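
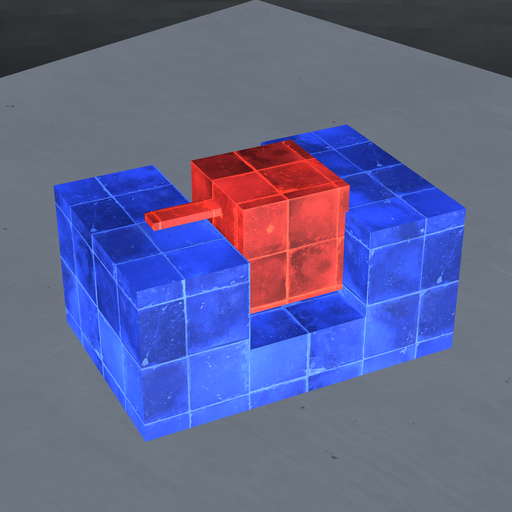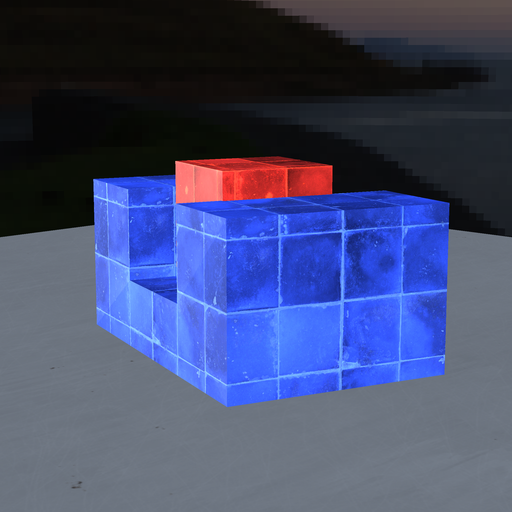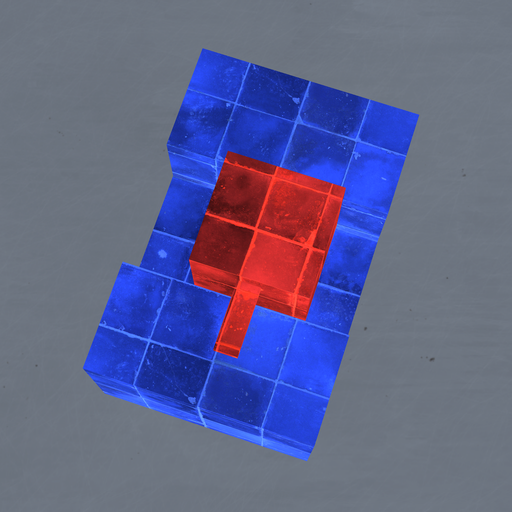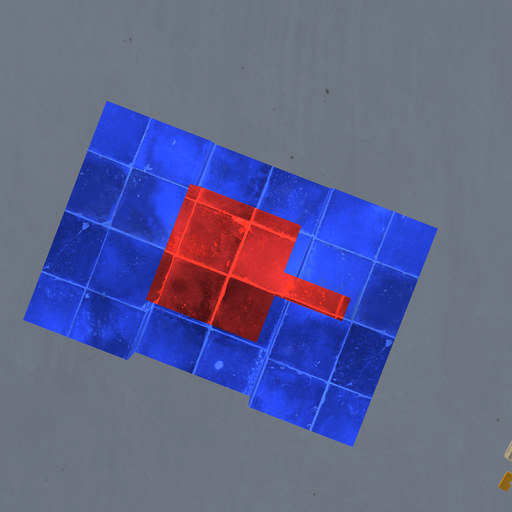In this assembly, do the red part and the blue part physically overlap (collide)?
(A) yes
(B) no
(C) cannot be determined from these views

(A) yes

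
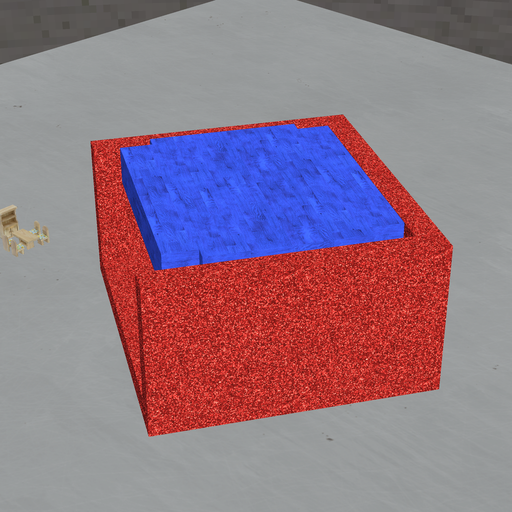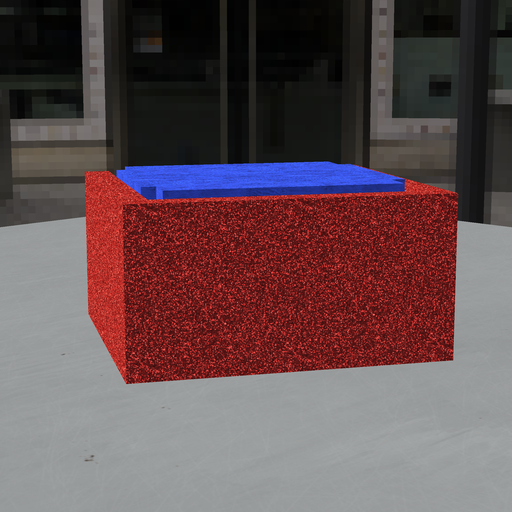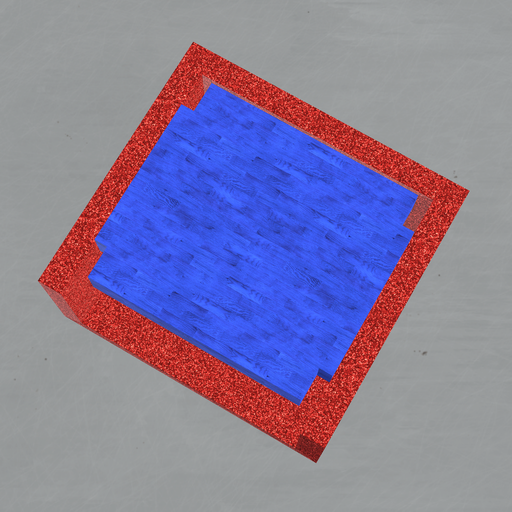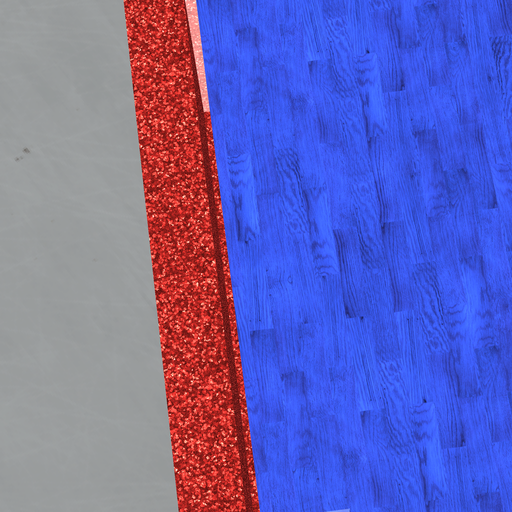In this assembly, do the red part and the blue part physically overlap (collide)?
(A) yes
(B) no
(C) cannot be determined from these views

(B) no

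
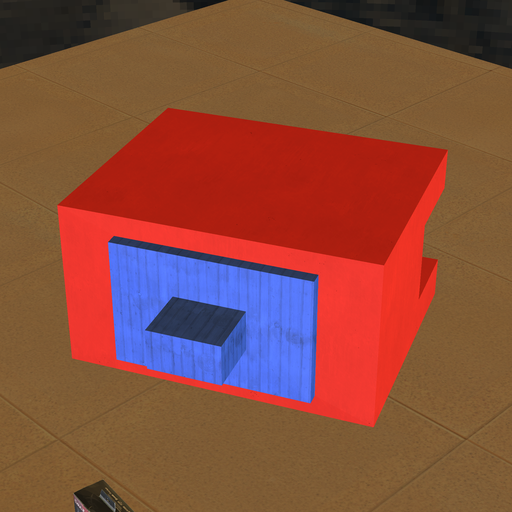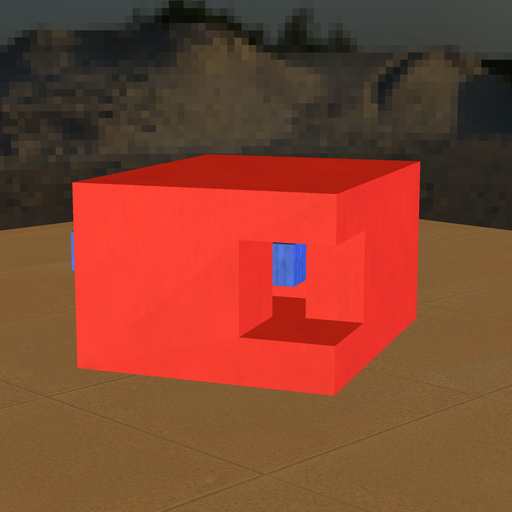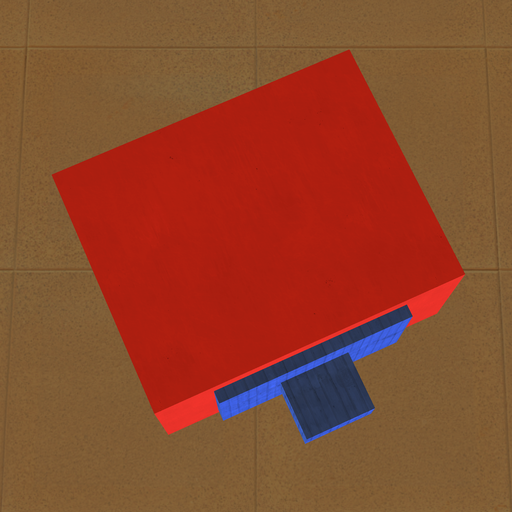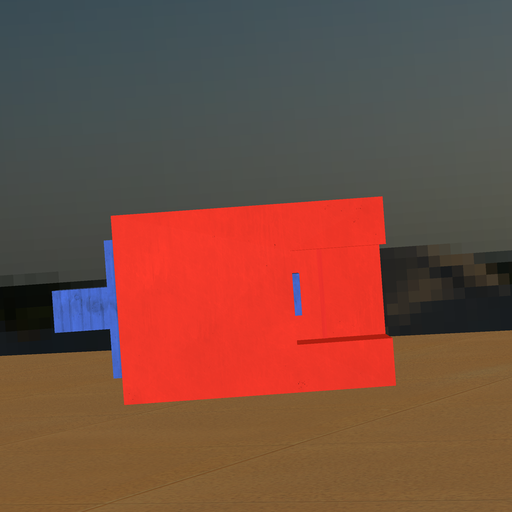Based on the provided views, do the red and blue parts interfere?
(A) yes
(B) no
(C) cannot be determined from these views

(B) no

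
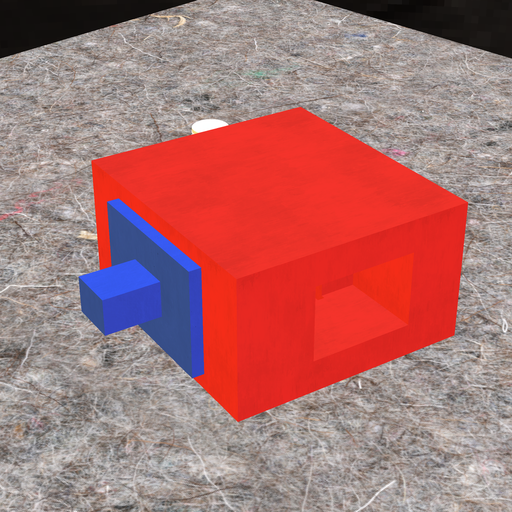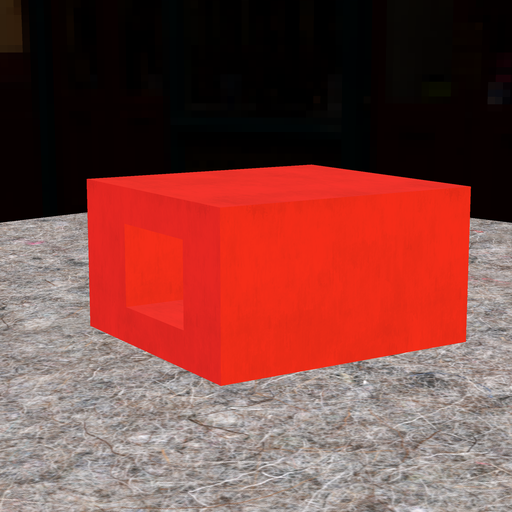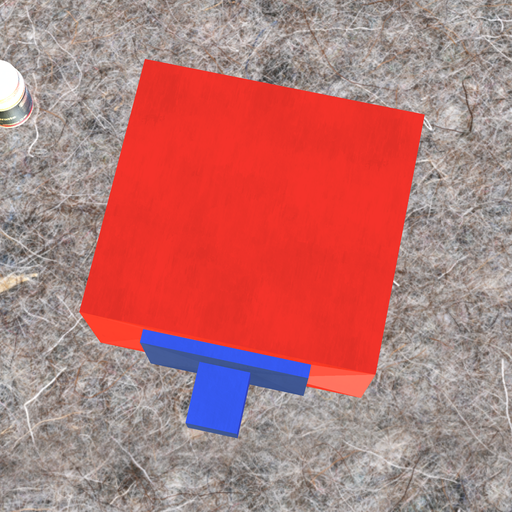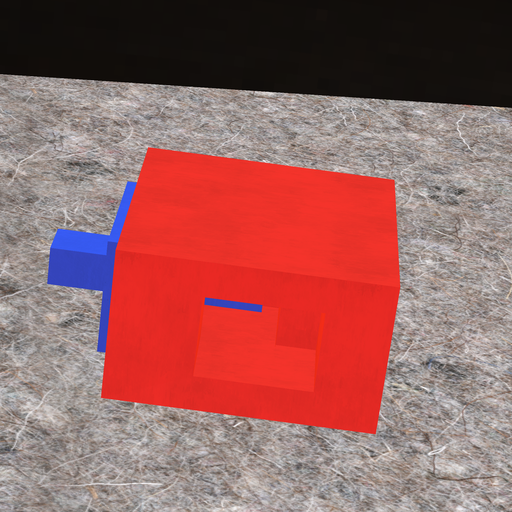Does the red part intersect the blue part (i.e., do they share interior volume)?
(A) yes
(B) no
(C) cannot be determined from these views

(B) no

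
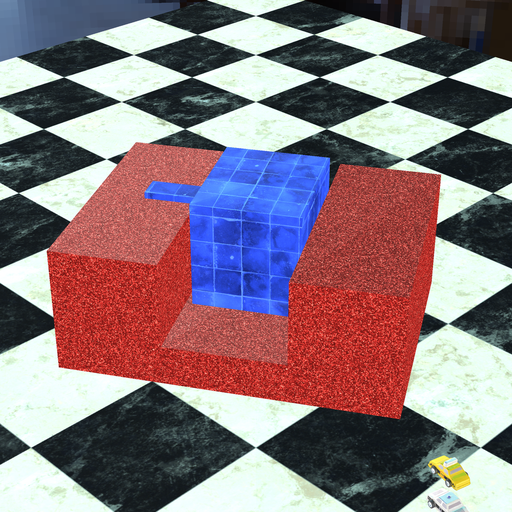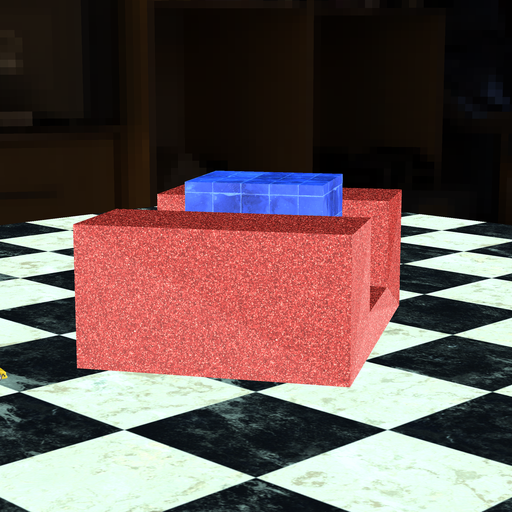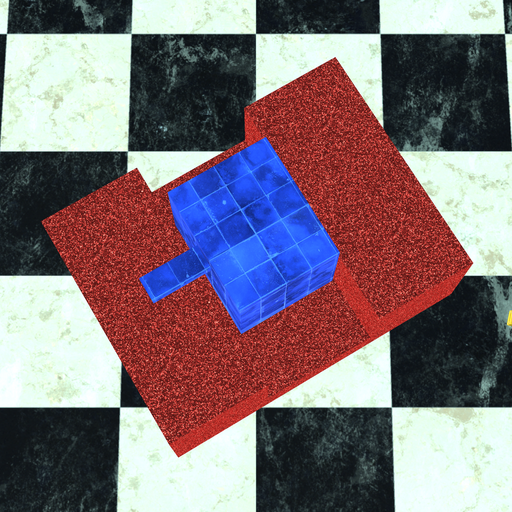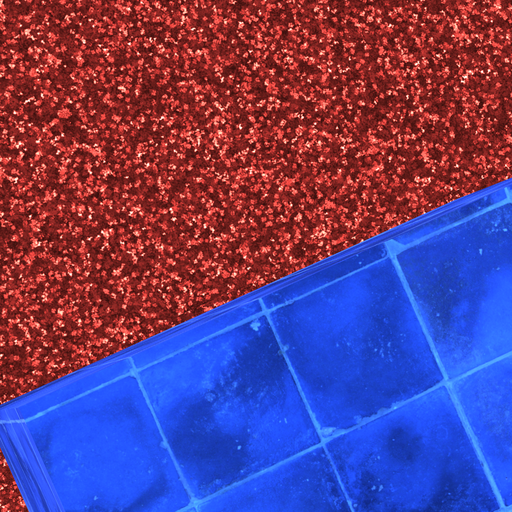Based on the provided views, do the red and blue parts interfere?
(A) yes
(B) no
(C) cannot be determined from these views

(B) no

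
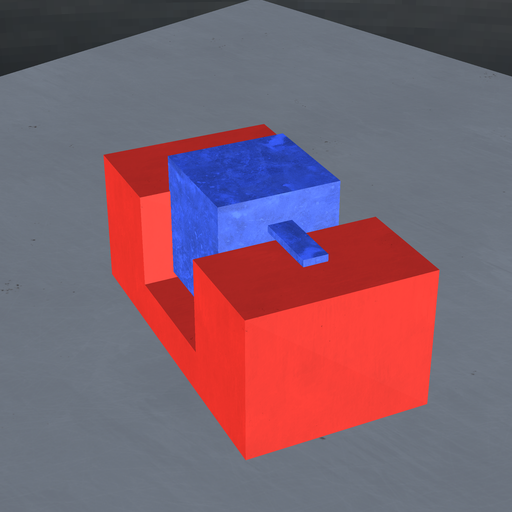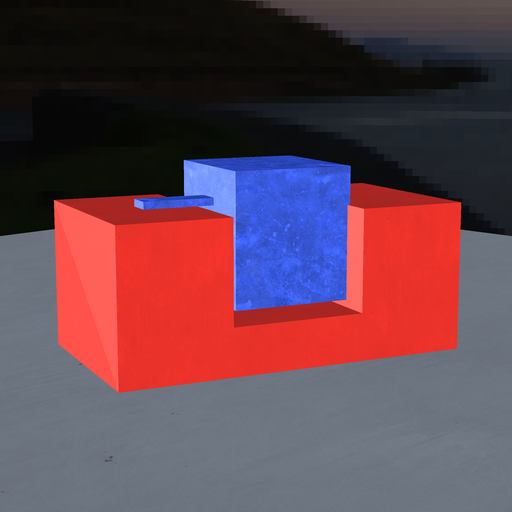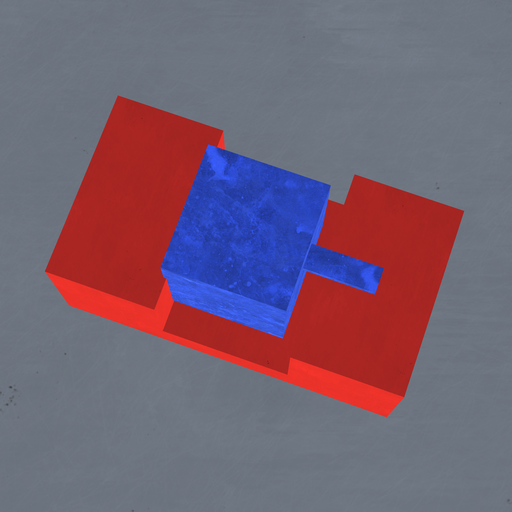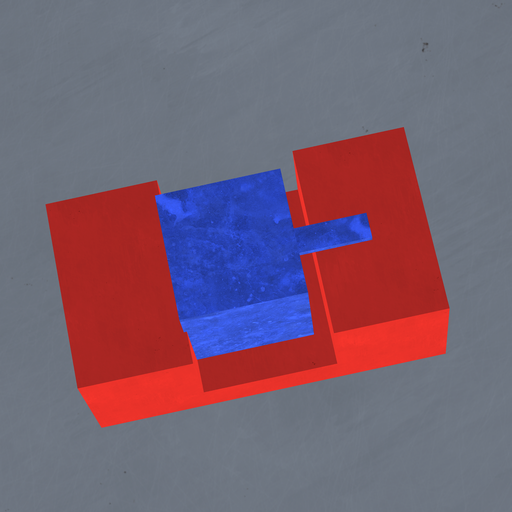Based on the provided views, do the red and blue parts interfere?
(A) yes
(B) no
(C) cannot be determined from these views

(A) yes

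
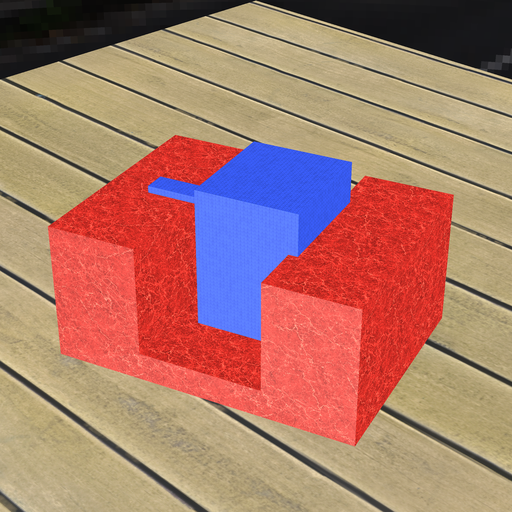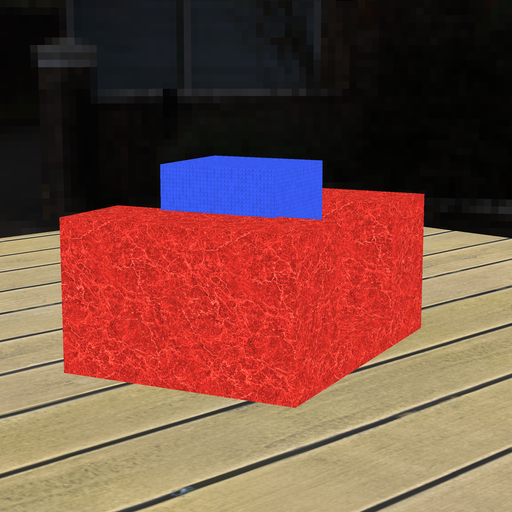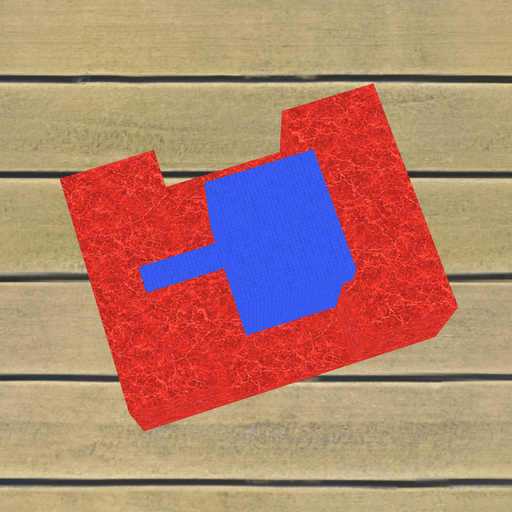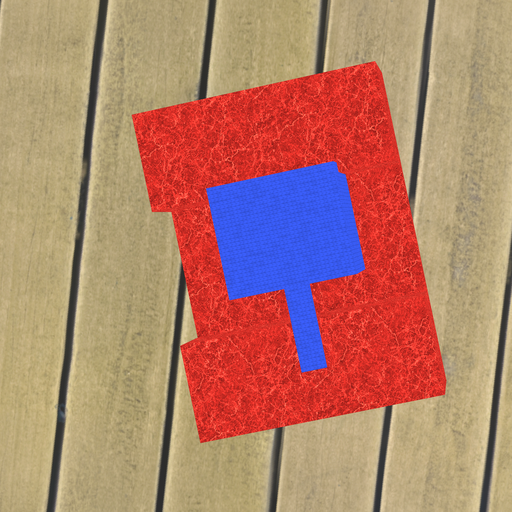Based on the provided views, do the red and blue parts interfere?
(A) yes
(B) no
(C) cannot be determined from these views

(A) yes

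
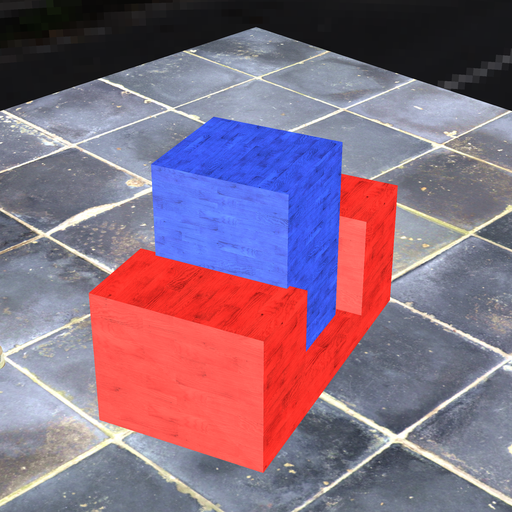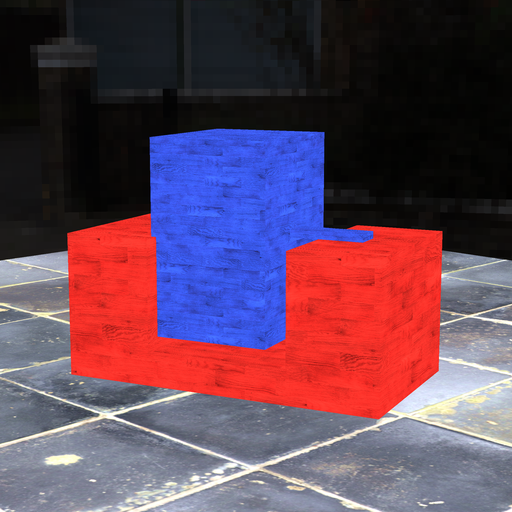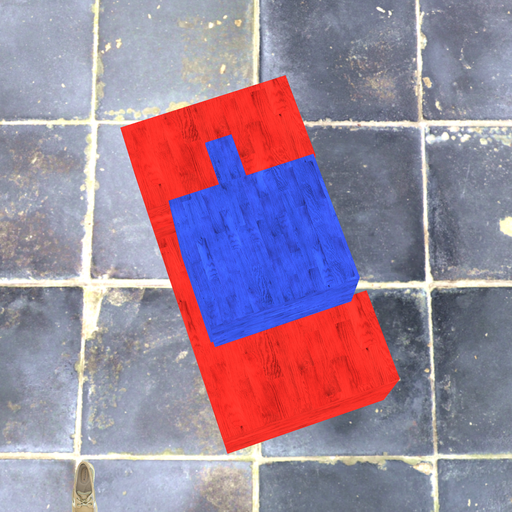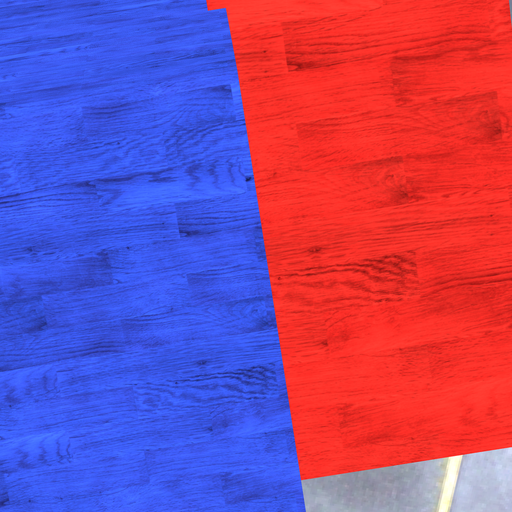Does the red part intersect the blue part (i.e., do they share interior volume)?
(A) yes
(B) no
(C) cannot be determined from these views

(A) yes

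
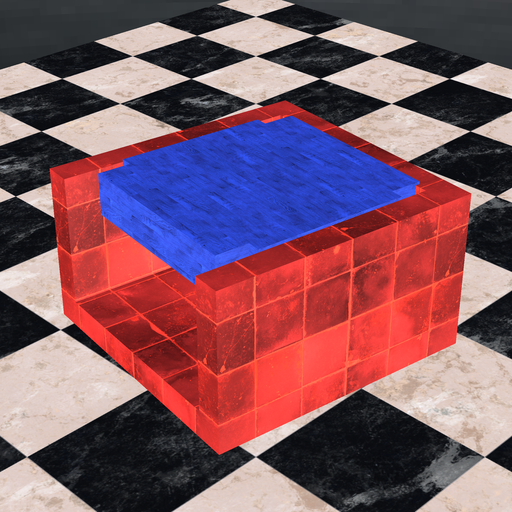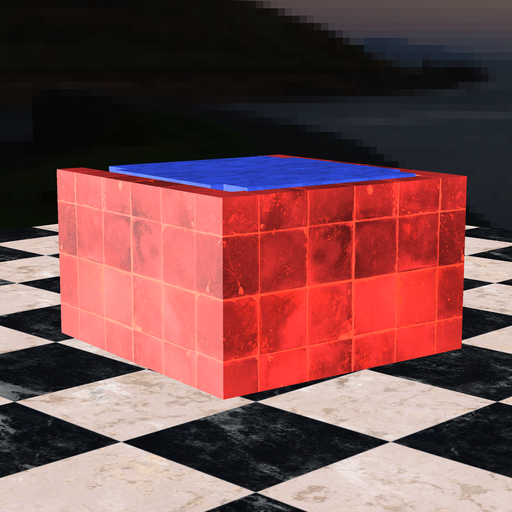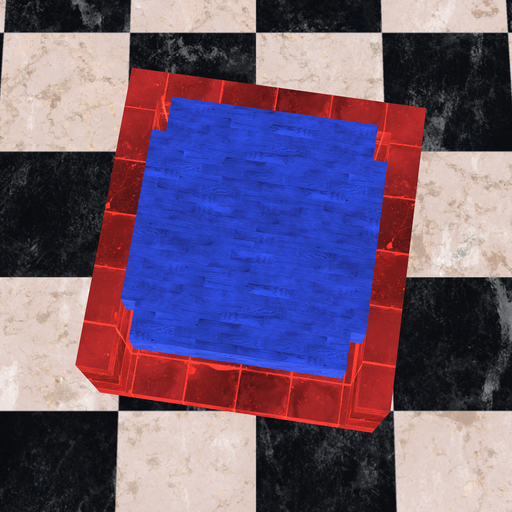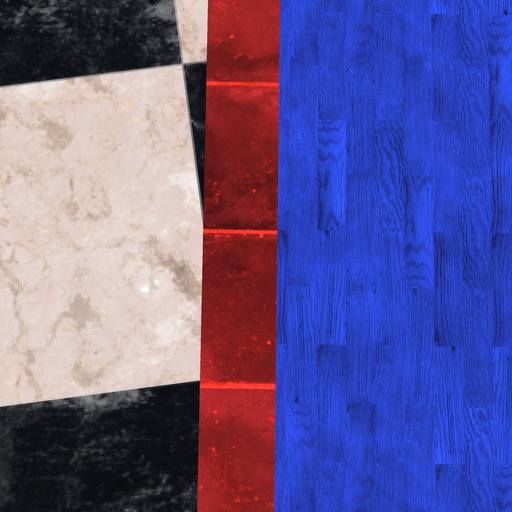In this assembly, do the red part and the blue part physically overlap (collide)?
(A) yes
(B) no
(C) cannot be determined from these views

(A) yes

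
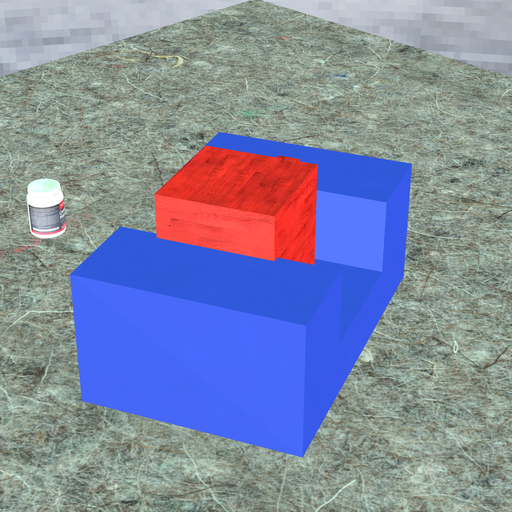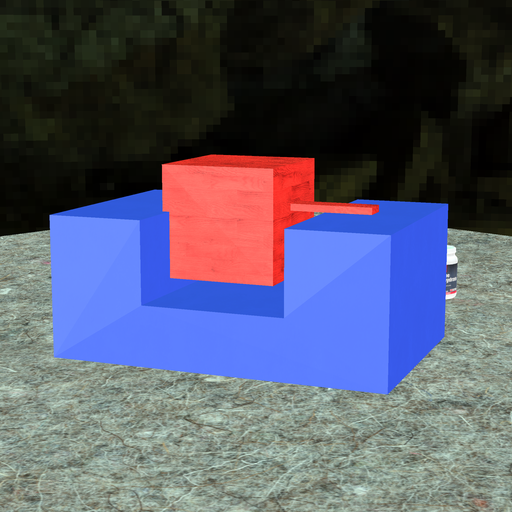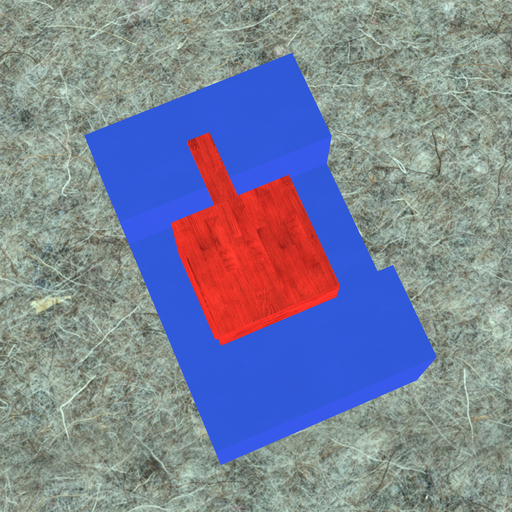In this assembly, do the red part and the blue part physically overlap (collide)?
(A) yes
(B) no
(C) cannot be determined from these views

(A) yes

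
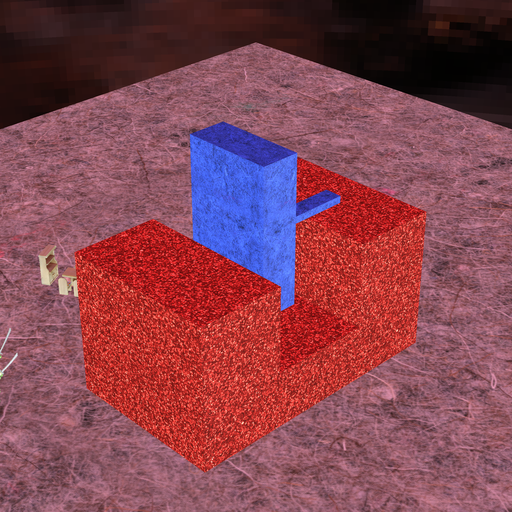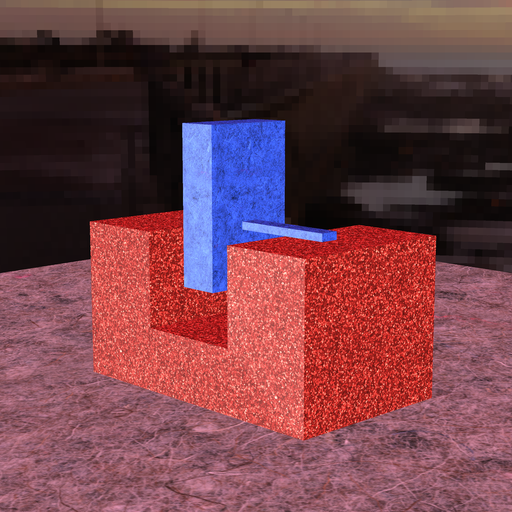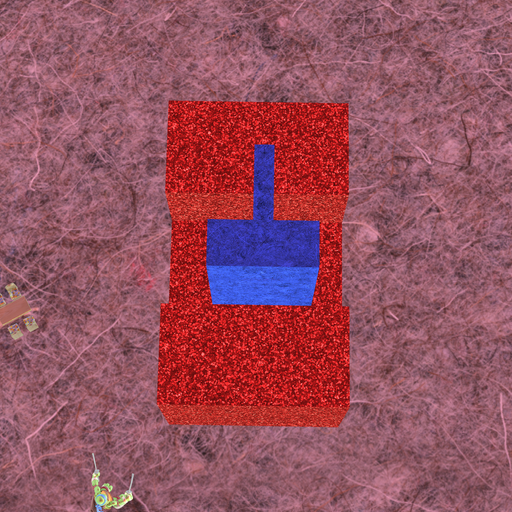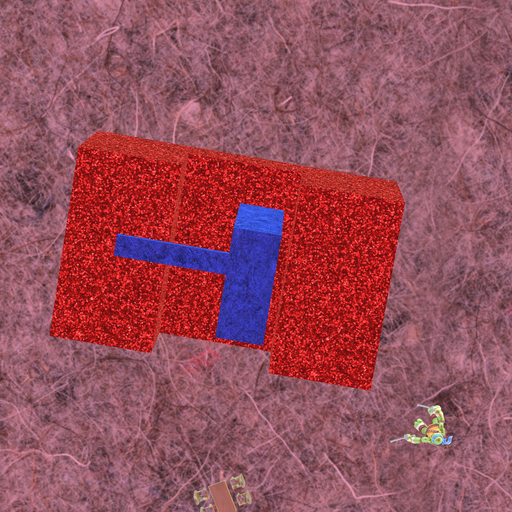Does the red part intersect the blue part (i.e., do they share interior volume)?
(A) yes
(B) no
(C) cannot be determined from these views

(B) no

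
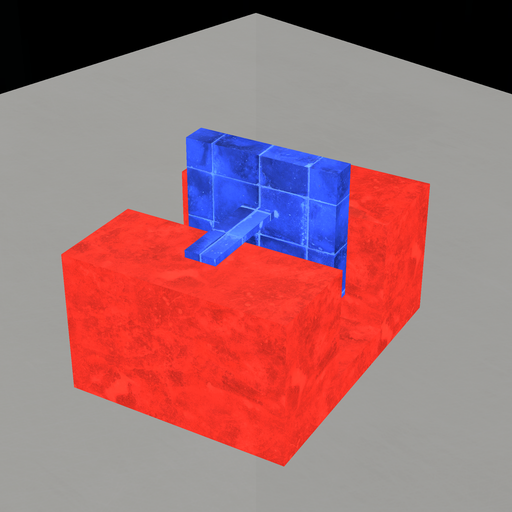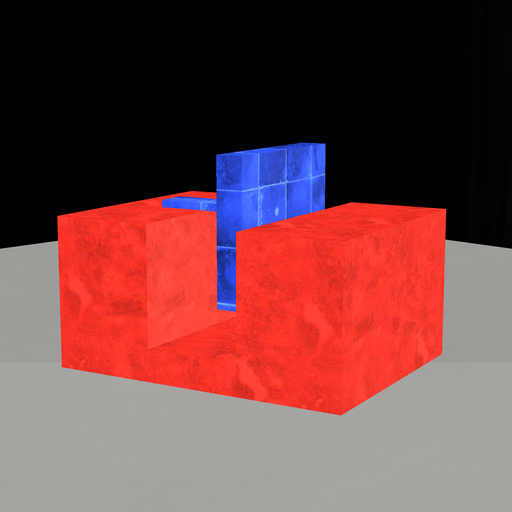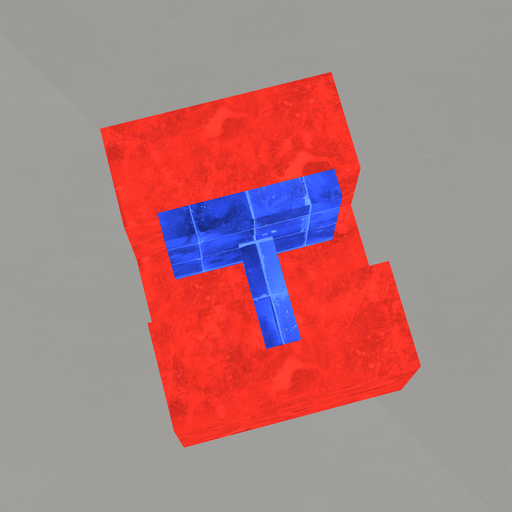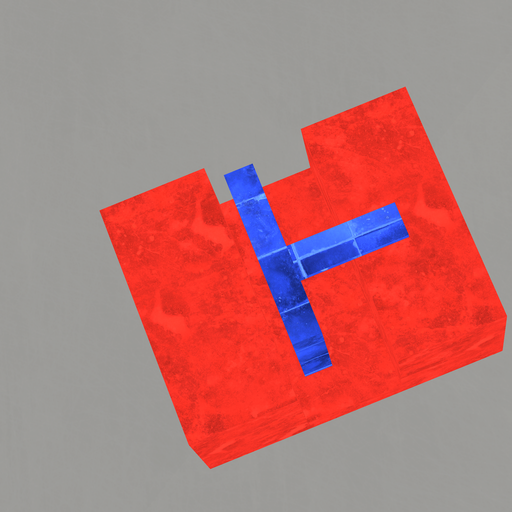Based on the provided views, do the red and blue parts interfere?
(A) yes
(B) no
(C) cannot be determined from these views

(B) no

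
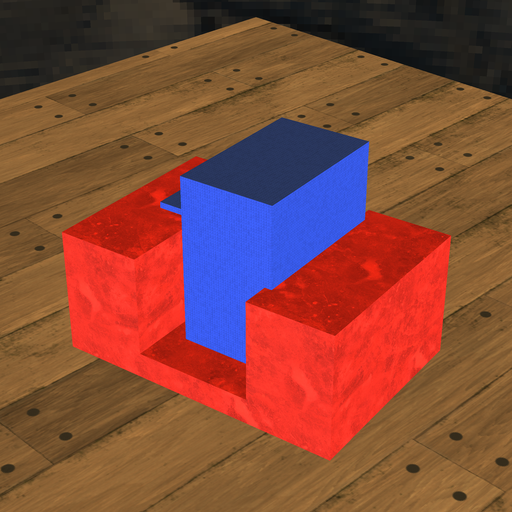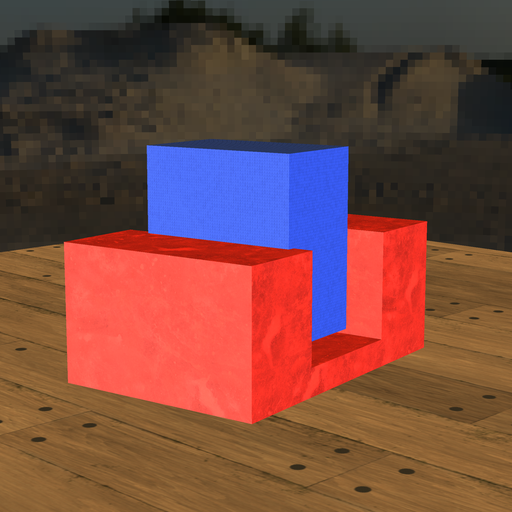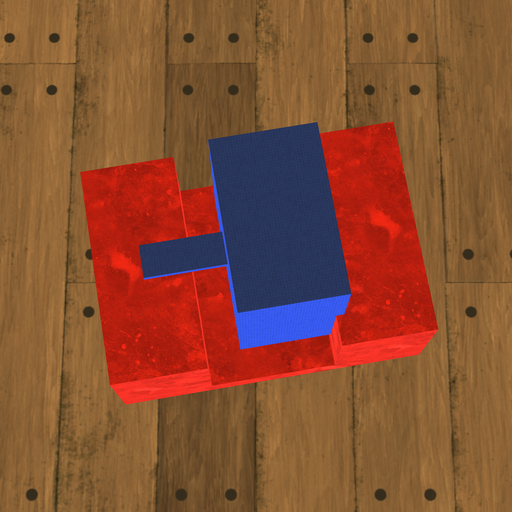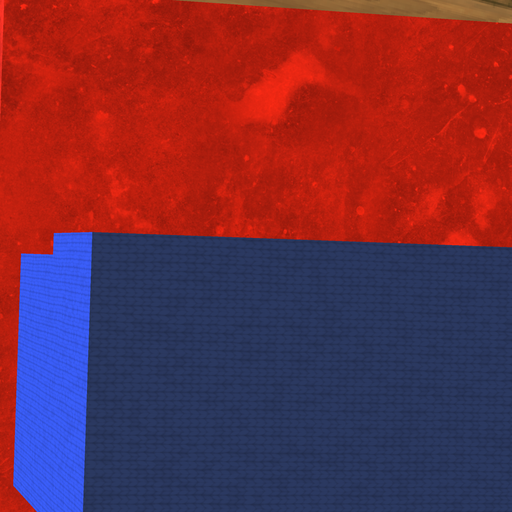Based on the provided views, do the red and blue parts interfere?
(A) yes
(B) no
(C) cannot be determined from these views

(A) yes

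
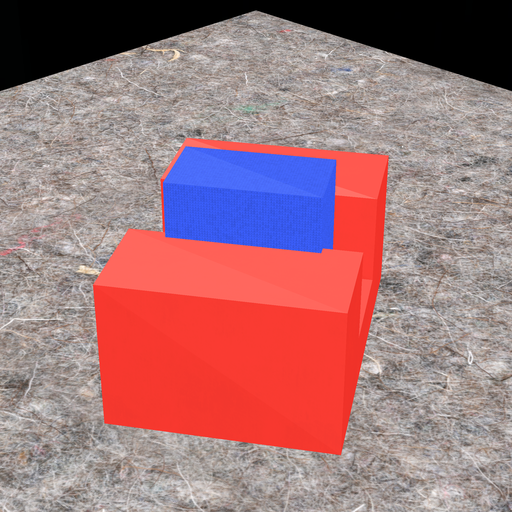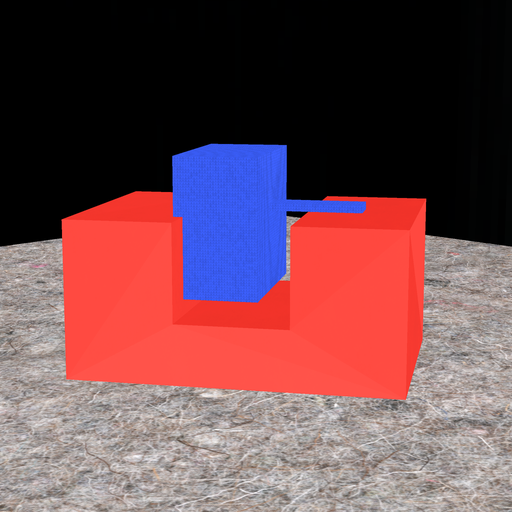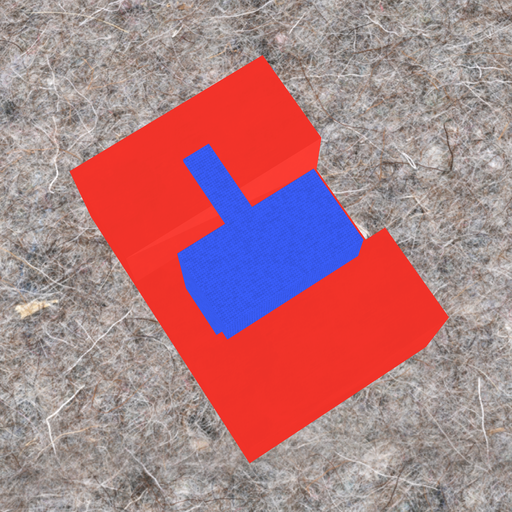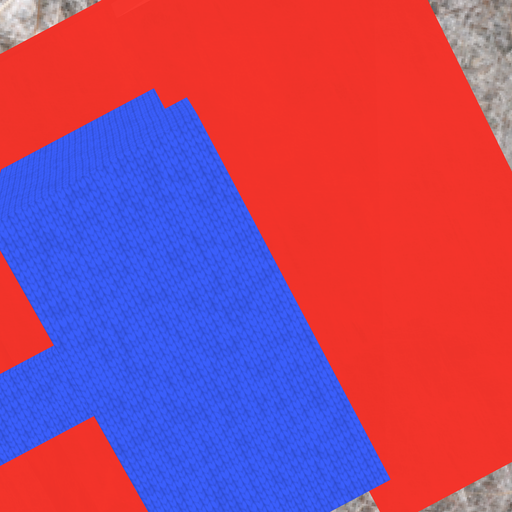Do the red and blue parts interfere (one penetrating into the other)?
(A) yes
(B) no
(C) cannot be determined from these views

(A) yes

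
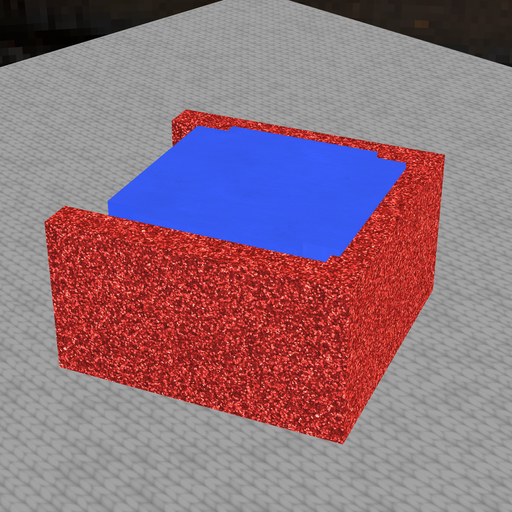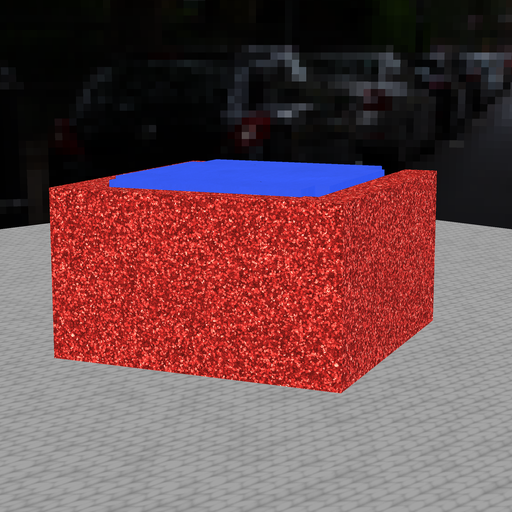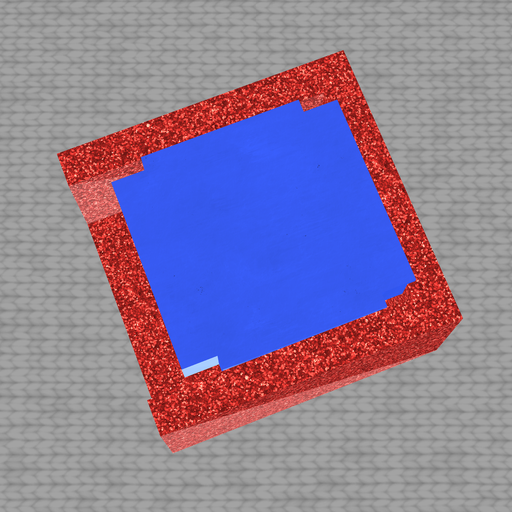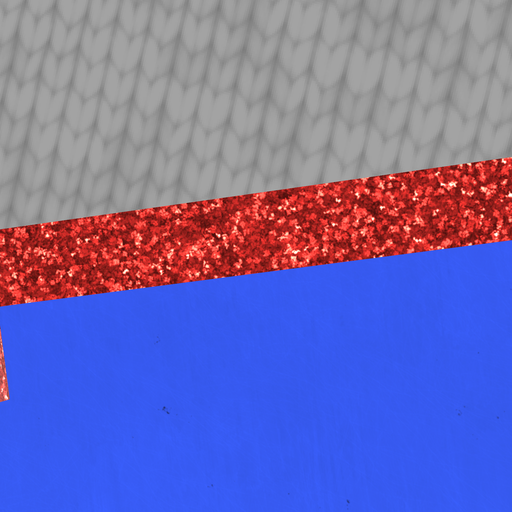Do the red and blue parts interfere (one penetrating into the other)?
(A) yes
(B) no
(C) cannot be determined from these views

(A) yes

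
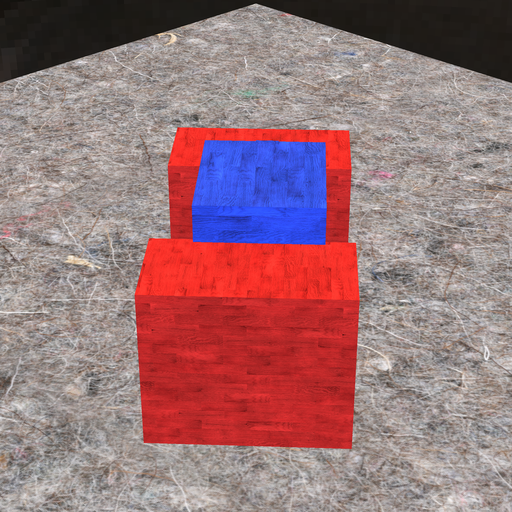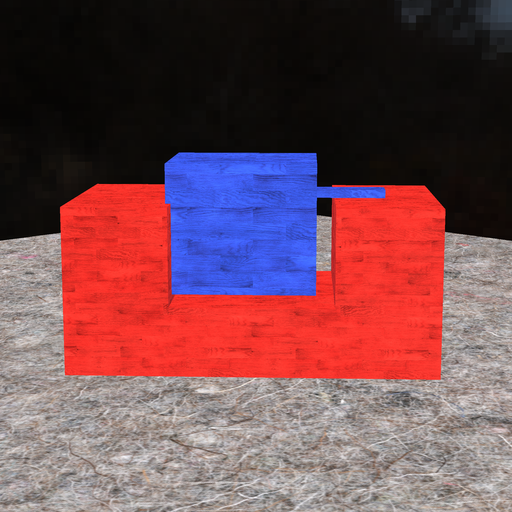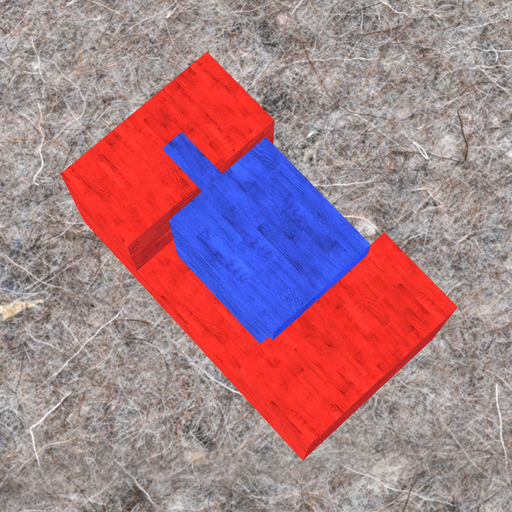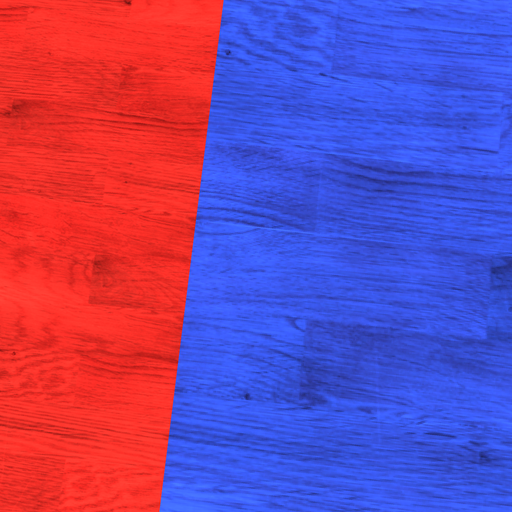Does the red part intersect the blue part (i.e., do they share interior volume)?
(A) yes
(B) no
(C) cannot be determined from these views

(A) yes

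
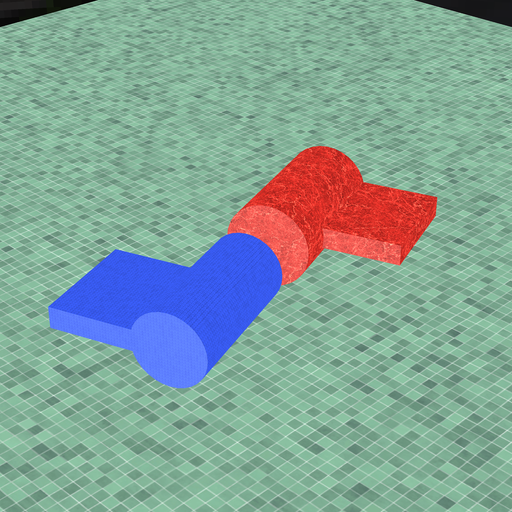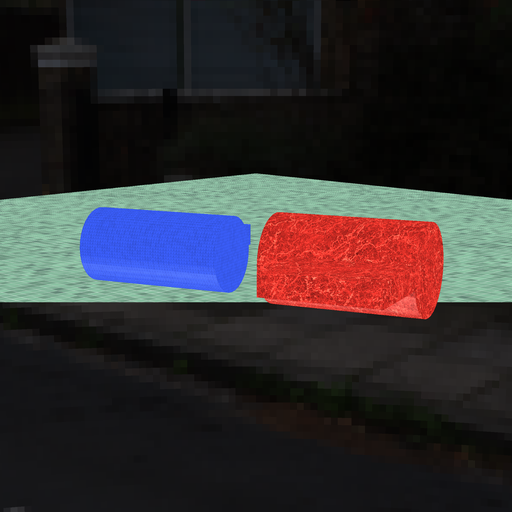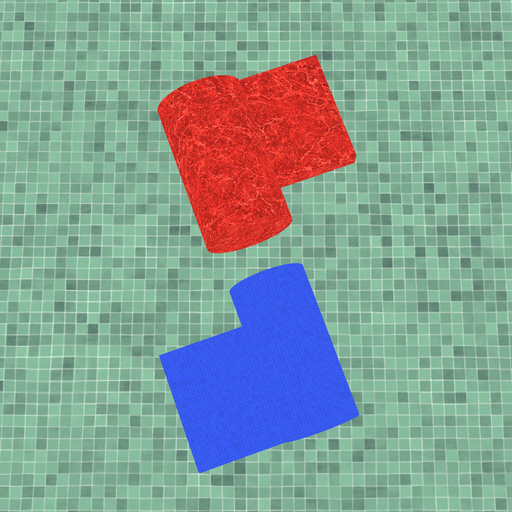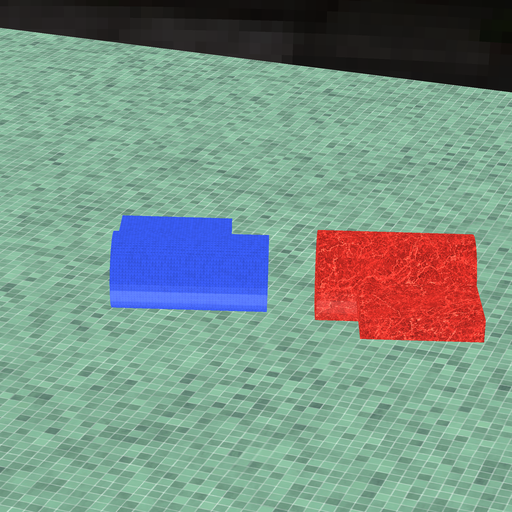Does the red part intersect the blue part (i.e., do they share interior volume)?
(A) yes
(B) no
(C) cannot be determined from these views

(B) no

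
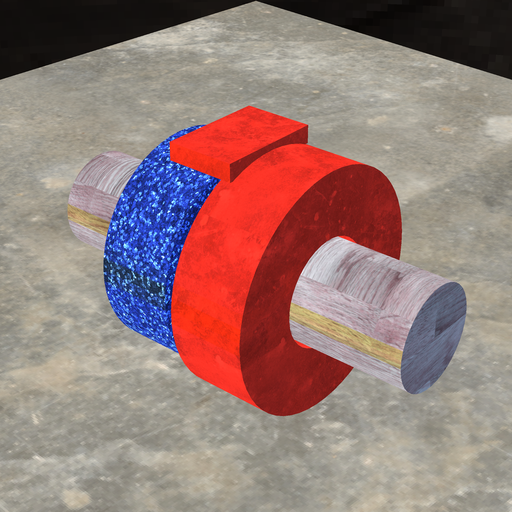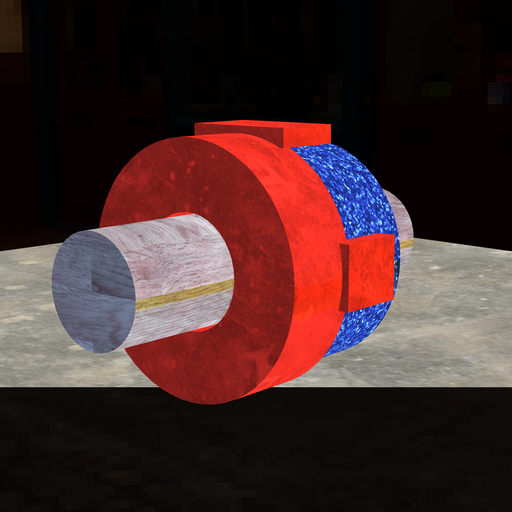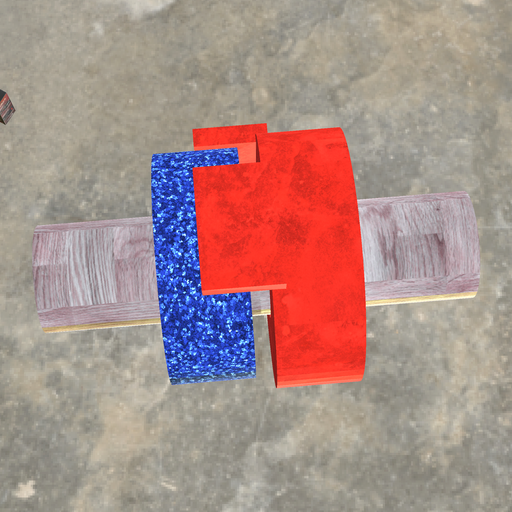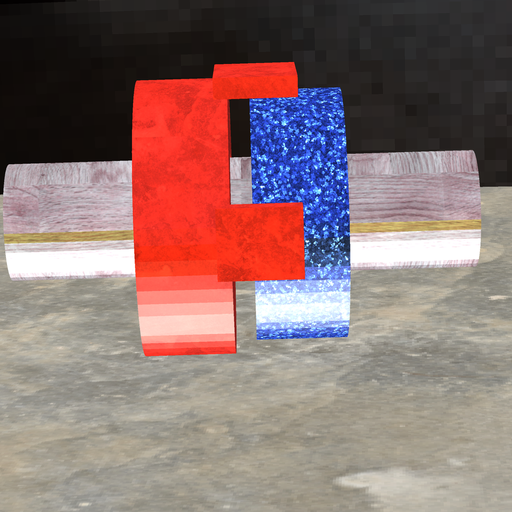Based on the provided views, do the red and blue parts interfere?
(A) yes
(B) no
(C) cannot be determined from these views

(B) no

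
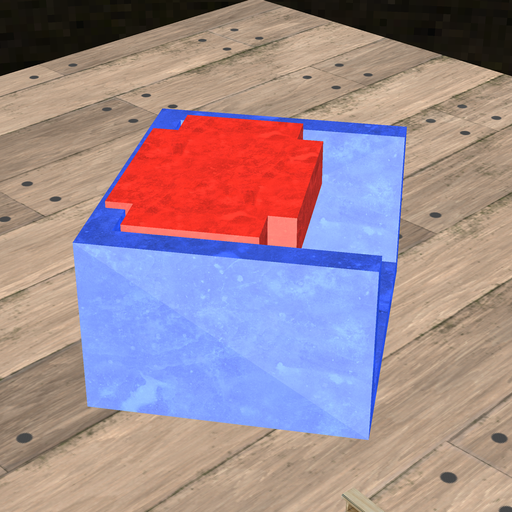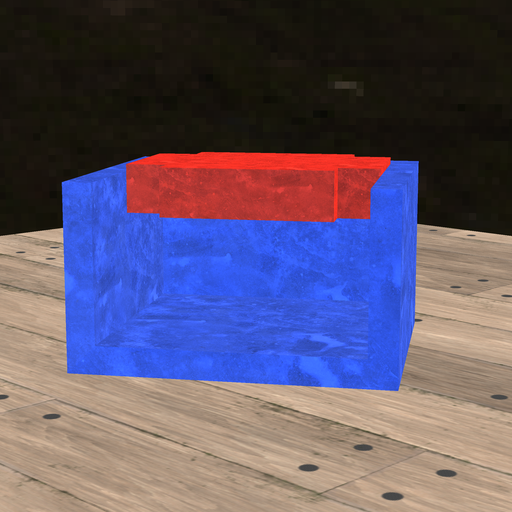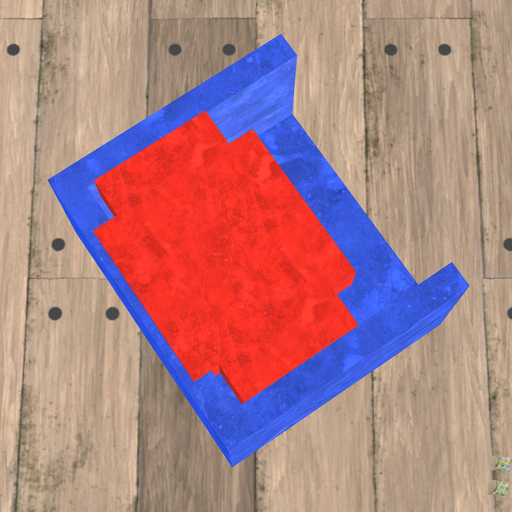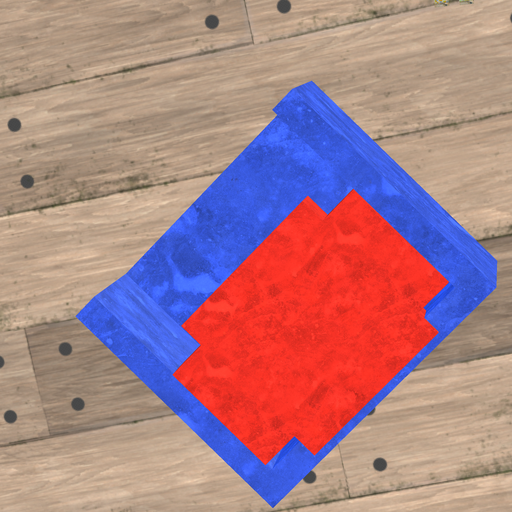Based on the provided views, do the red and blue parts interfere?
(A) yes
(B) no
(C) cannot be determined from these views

(A) yes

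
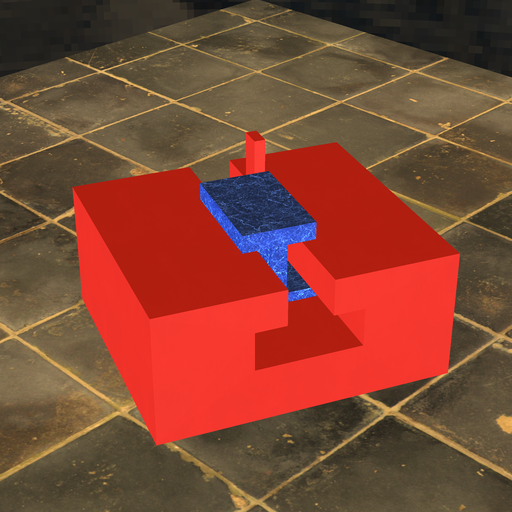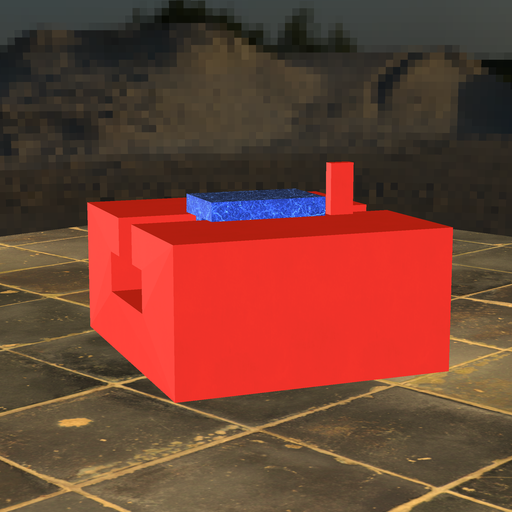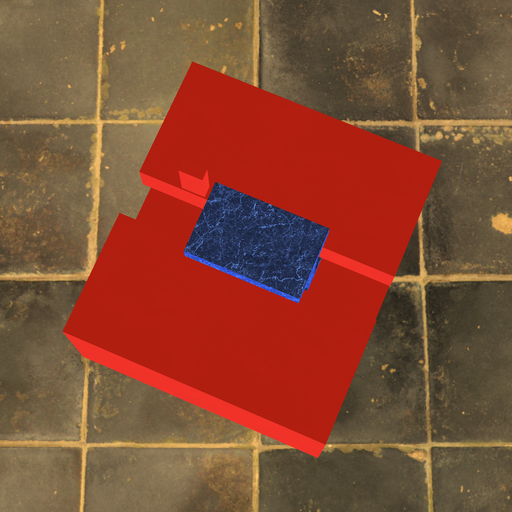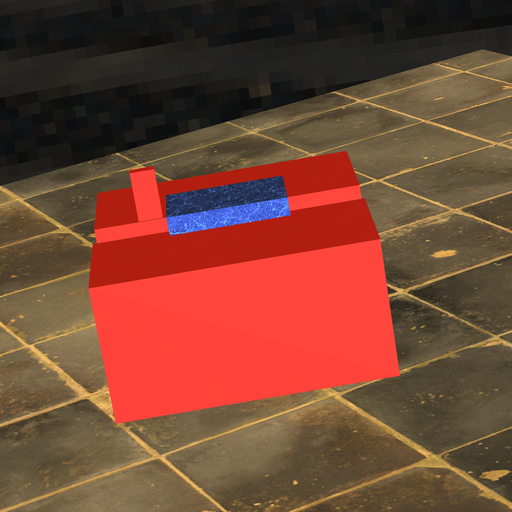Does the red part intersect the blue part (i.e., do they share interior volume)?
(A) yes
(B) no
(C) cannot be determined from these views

(B) no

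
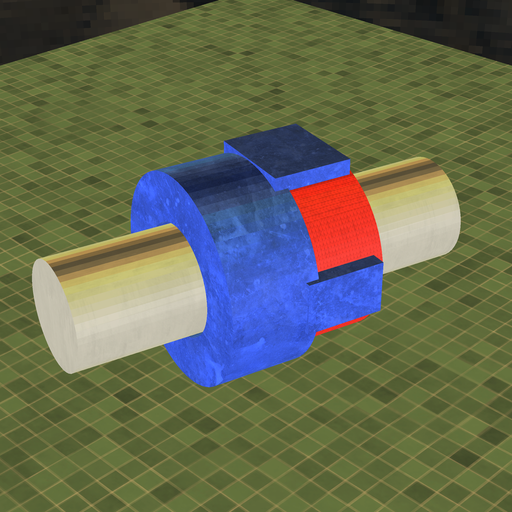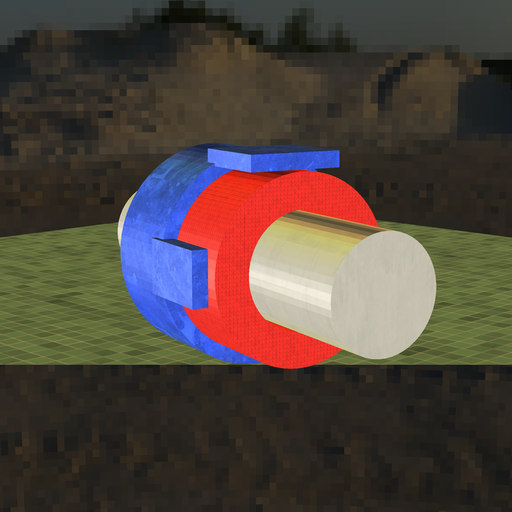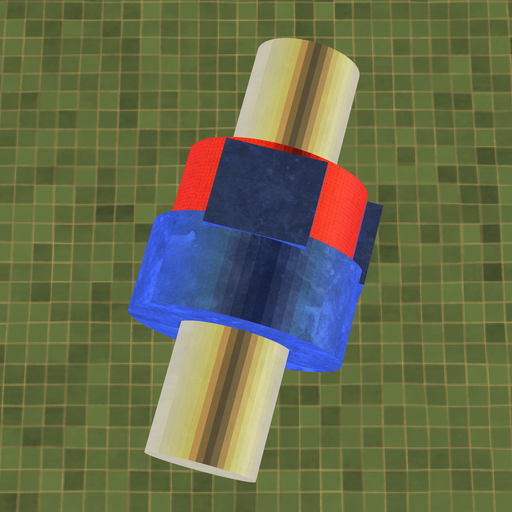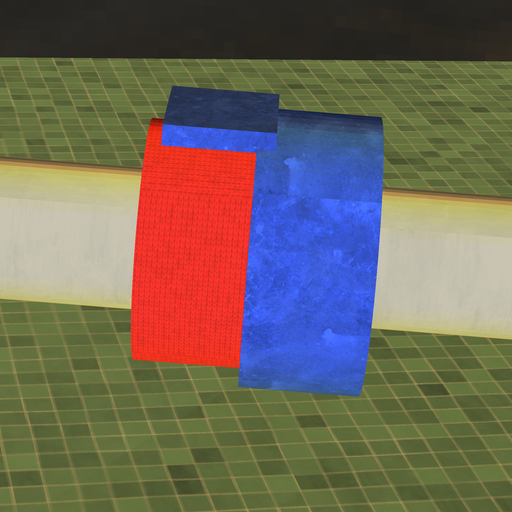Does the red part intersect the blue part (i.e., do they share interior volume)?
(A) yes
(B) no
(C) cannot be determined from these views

(A) yes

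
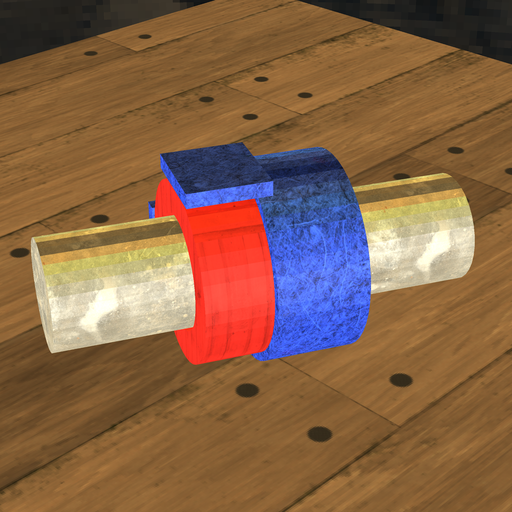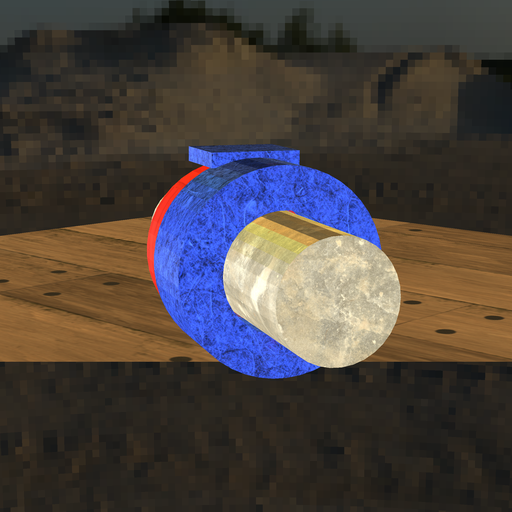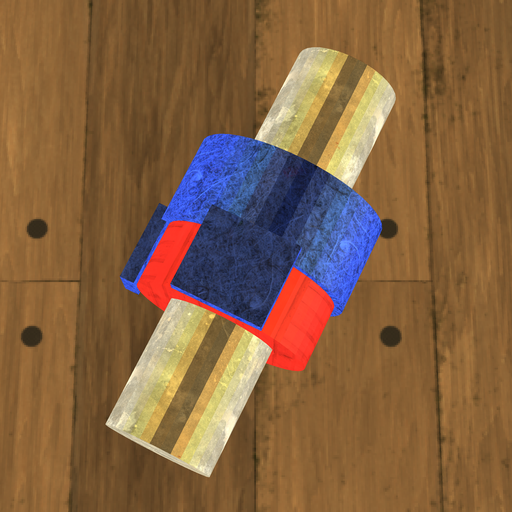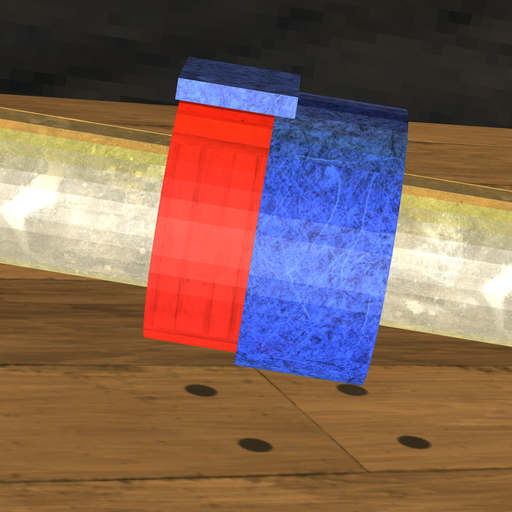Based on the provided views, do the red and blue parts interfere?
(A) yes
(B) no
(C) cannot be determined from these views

(A) yes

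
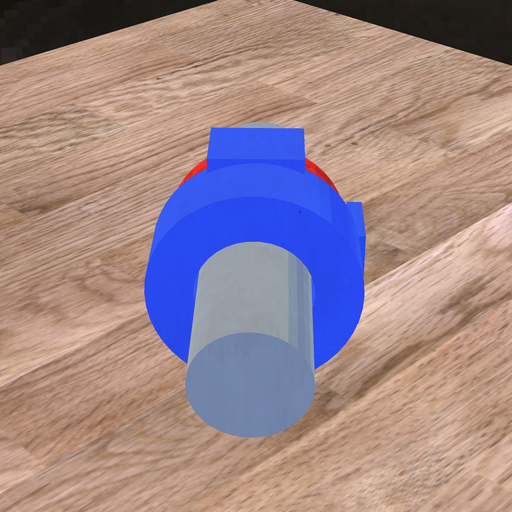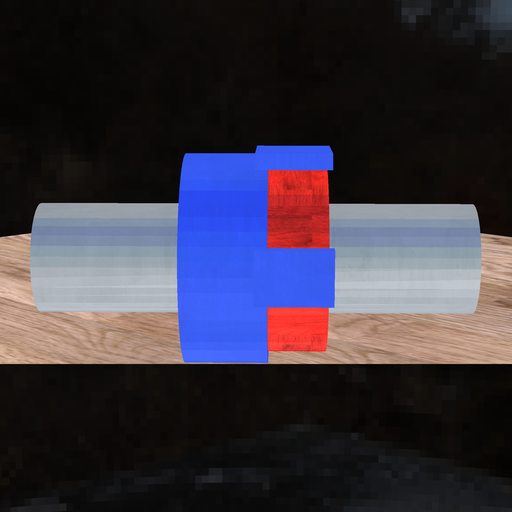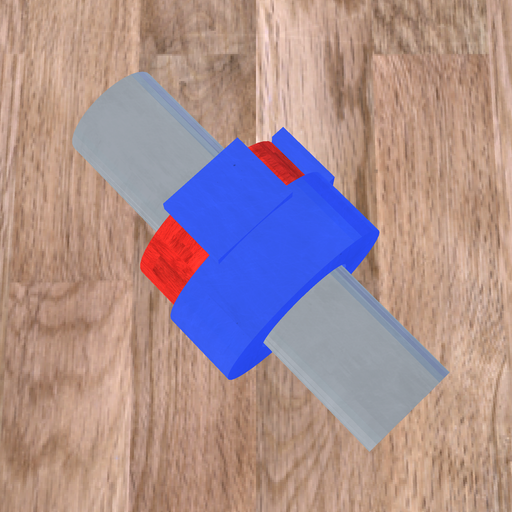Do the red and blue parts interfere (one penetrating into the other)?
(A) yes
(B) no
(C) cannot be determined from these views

(A) yes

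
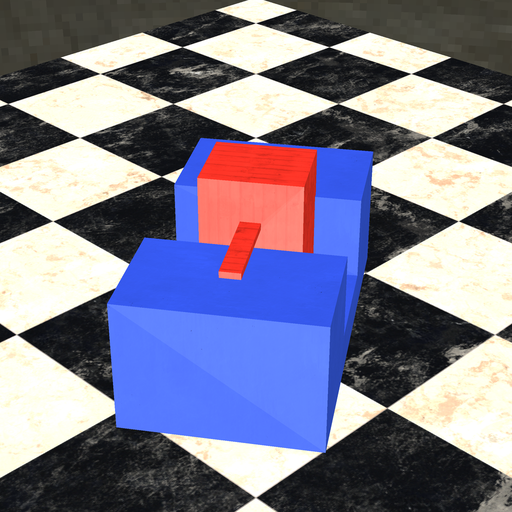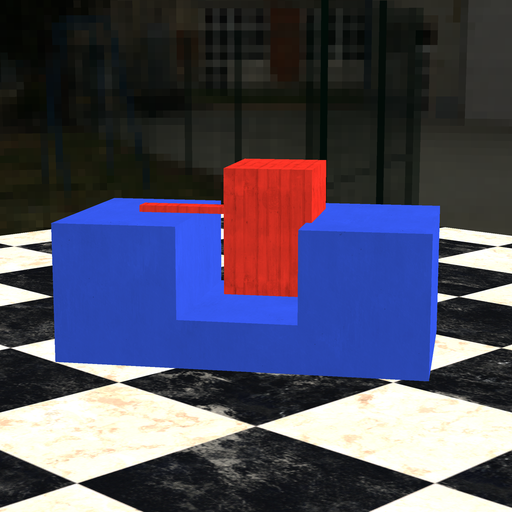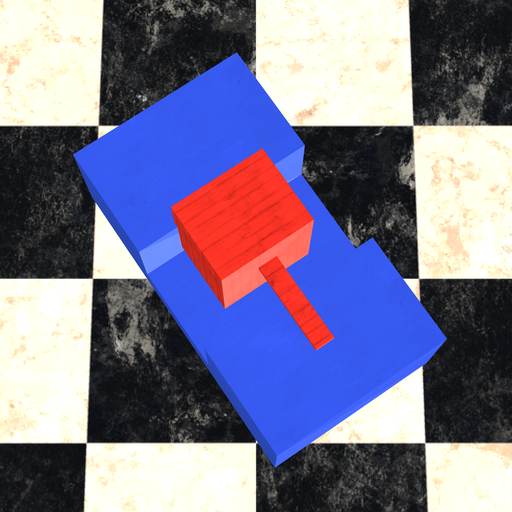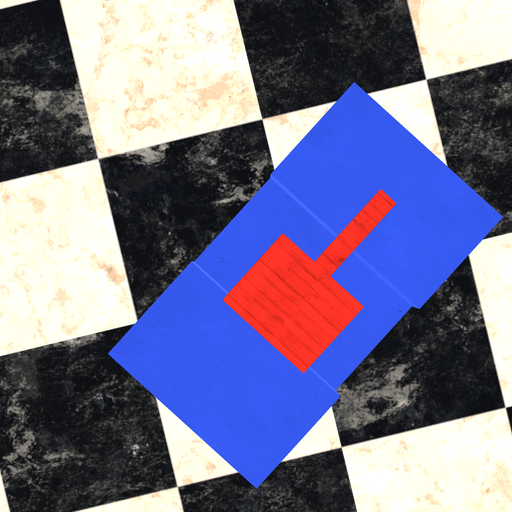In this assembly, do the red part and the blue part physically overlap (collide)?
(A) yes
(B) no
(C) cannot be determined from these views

(A) yes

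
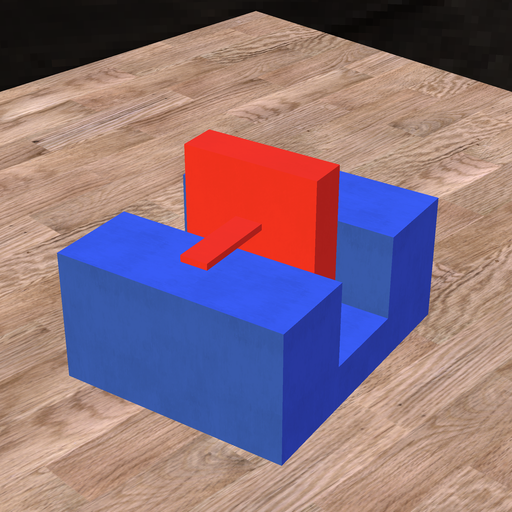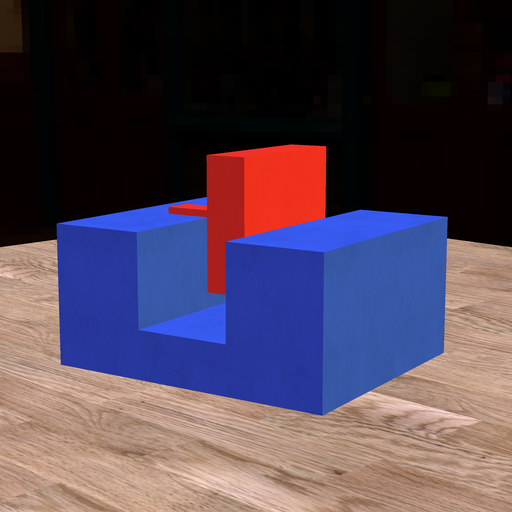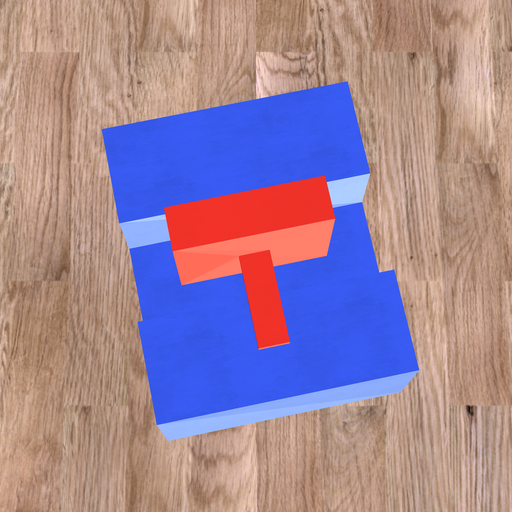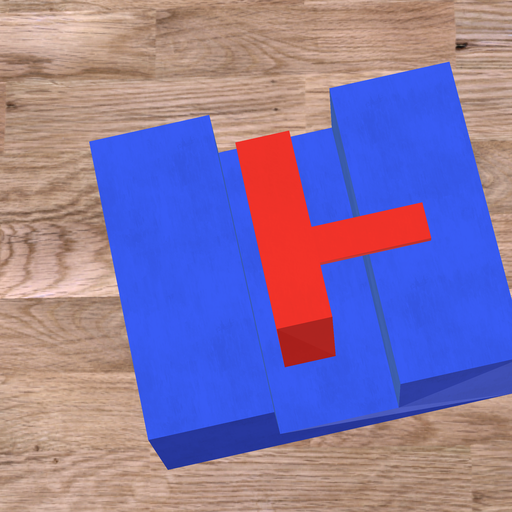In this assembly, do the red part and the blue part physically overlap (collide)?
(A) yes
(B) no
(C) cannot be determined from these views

(B) no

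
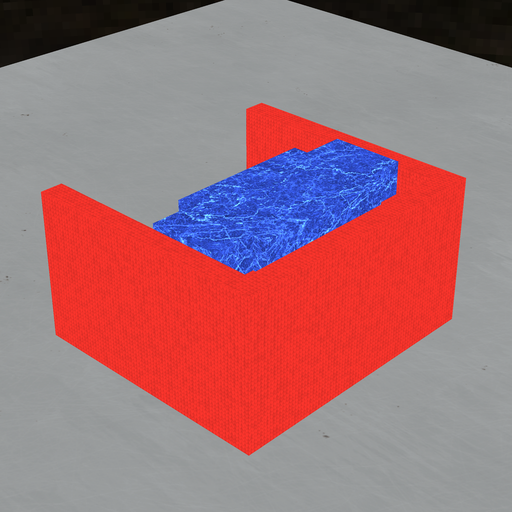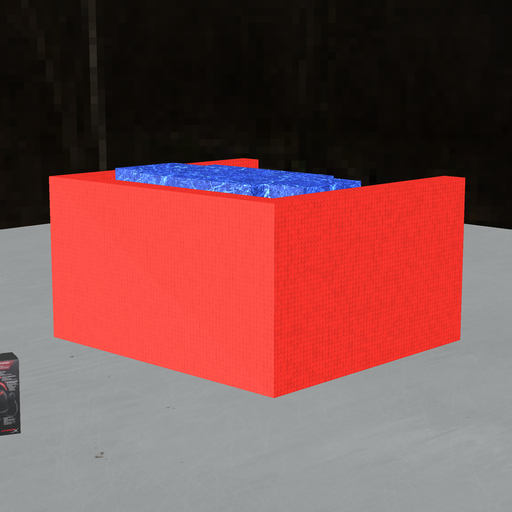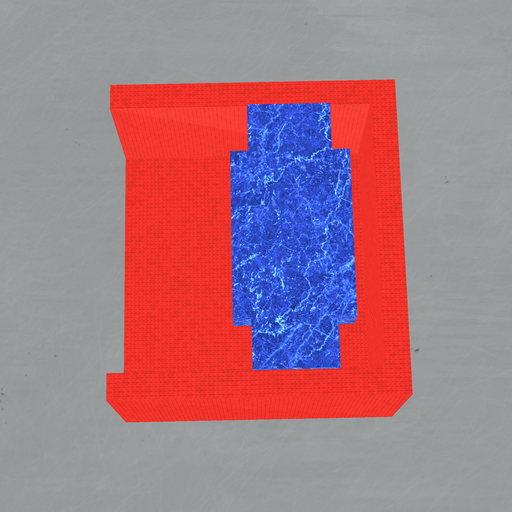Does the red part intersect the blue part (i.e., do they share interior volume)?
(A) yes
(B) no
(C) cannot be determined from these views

(B) no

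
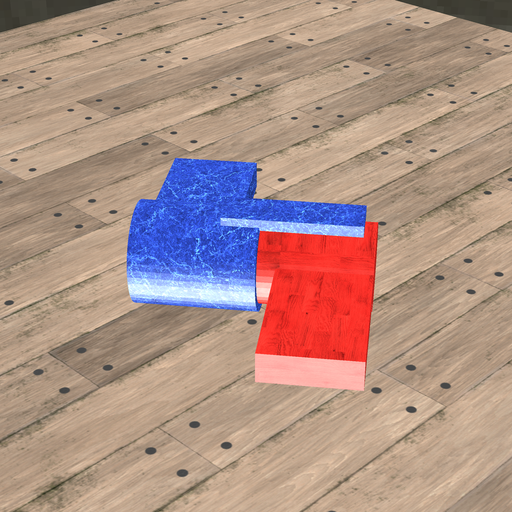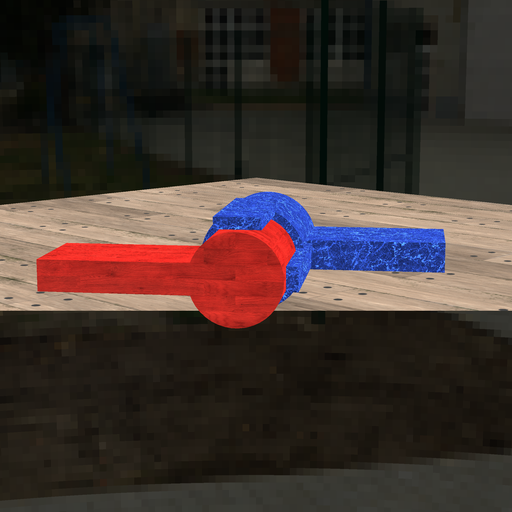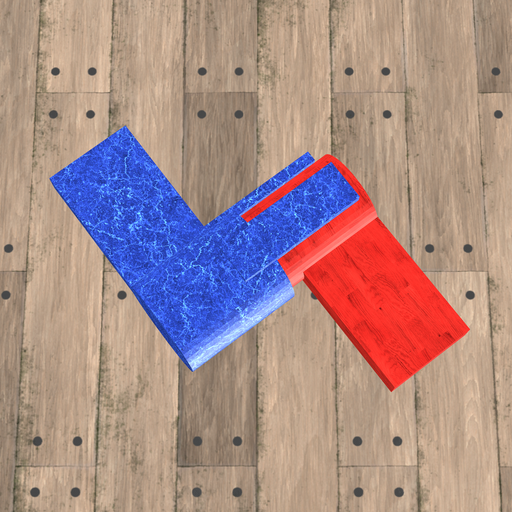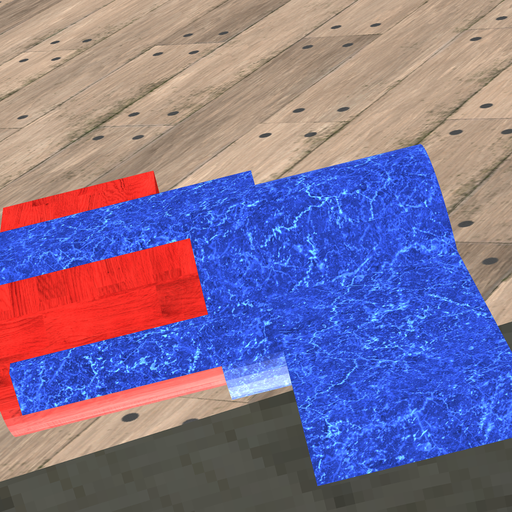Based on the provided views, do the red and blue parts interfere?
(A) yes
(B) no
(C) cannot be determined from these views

(A) yes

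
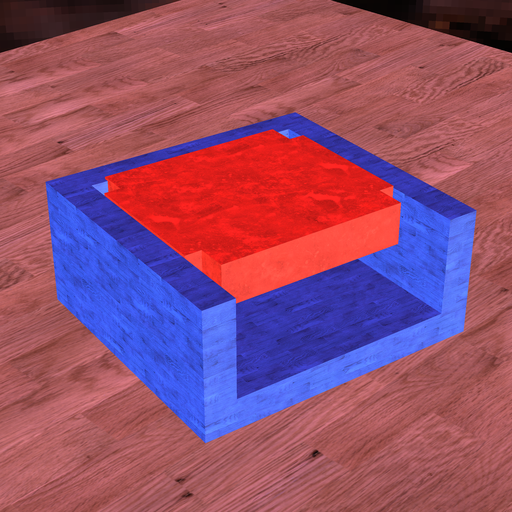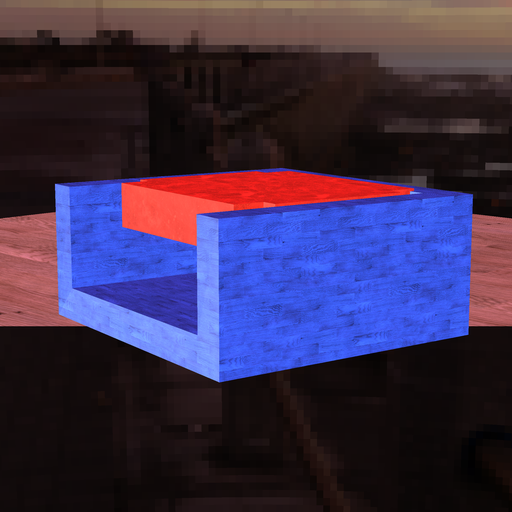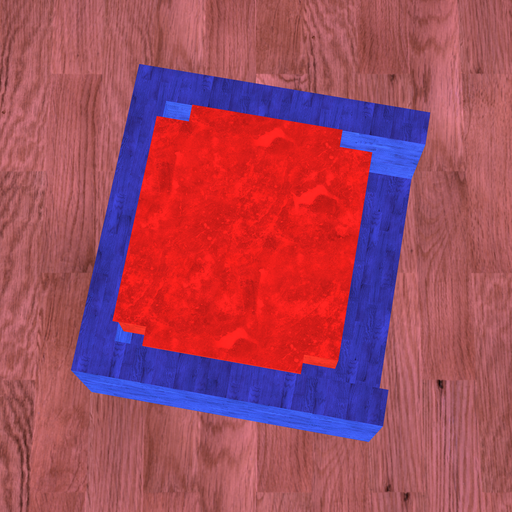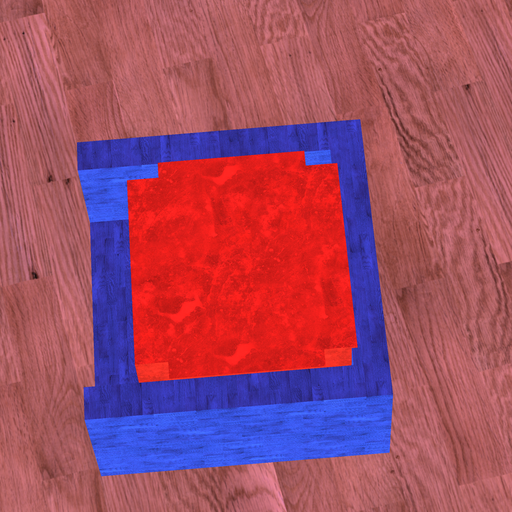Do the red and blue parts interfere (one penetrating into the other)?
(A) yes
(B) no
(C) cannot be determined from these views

(A) yes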